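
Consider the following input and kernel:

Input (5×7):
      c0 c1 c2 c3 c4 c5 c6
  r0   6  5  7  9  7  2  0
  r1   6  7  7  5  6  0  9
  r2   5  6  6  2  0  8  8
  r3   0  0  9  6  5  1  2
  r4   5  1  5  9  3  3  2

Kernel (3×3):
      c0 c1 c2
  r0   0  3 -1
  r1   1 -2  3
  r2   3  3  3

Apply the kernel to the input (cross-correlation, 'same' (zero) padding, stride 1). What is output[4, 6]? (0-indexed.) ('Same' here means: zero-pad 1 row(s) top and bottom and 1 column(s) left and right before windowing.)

The receptive field on the zero-padded input at this output position is [1 2 0 / 3 2 0 / 0 0 0]. Elementwise product with the kernel and sum: 2·3 + 0·-1 + 3·1 + 2·-2 + 0·3 + 0·3 + 0·3 + 0·3.

5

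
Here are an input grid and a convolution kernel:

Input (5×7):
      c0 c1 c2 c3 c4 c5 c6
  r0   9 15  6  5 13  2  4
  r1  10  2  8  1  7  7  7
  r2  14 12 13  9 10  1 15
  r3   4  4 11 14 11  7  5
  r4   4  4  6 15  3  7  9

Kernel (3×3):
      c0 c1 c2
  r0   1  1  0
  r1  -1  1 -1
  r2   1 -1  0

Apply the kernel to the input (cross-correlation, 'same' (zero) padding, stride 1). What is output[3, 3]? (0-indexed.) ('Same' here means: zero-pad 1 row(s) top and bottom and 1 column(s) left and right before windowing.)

The receptive field on the zero-padded input at this output position is [13 9 10 / 11 14 11 / 6 15 3]. Elementwise product with the kernel and sum: 13·1 + 9·1 + 11·-1 + 14·1 + 11·-1 + 6·1 + 15·-1.

5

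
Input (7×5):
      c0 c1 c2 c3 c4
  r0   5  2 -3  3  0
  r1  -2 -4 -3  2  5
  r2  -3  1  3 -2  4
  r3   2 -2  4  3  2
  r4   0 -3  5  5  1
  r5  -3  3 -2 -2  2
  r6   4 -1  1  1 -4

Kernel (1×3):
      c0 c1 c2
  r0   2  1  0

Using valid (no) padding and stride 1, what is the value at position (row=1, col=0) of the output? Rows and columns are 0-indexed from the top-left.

The receptive field on the input at this output position is [-2 -4 -3]. Elementwise product with the kernel and sum: -2·2 + -4·1.

-8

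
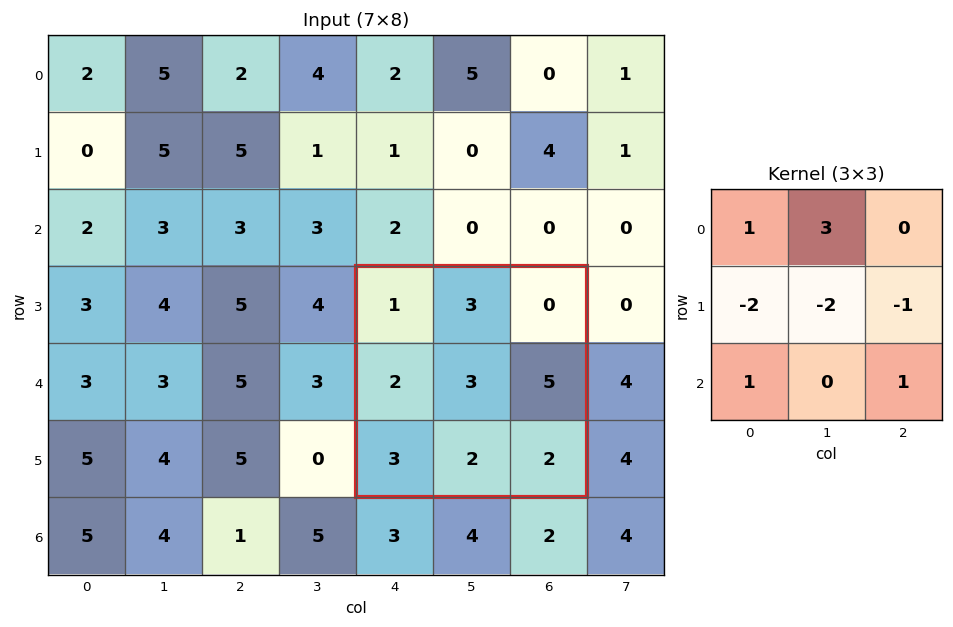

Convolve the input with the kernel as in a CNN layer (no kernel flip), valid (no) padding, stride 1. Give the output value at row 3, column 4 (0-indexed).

The receptive field on the input at this output position is [1 3 0 / 2 3 5 / 3 2 2]. Elementwise product with the kernel and sum: 1·1 + 3·3 + 2·-2 + 3·-2 + 5·-1 + 3·1 + 2·1.

0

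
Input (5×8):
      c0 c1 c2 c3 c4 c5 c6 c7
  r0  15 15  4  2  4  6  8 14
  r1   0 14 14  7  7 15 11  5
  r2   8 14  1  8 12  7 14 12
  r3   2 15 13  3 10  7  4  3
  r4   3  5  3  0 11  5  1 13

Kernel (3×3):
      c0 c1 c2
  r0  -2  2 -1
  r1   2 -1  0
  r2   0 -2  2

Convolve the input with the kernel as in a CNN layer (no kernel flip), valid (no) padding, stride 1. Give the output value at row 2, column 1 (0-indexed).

-23

The receptive field on the input at this output position is [14 1 8 / 15 13 3 / 5 3 0]. Elementwise product with the kernel and sum: 14·-2 + 1·2 + 8·-1 + 15·2 + 13·-1 + 3·-2 + 0·2.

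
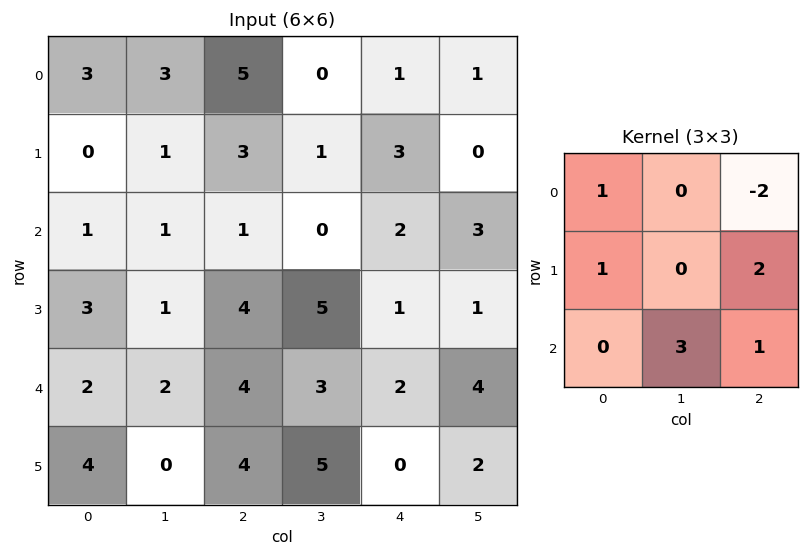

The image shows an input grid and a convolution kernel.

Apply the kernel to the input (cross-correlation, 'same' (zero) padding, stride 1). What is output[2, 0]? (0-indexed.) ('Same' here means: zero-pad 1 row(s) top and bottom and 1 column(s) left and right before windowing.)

10

The receptive field on the zero-padded input at this output position is [0 0 1 / 0 1 1 / 0 3 1]. Elementwise product with the kernel and sum: 0·1 + 1·-2 + 0·1 + 1·2 + 3·3 + 1·1.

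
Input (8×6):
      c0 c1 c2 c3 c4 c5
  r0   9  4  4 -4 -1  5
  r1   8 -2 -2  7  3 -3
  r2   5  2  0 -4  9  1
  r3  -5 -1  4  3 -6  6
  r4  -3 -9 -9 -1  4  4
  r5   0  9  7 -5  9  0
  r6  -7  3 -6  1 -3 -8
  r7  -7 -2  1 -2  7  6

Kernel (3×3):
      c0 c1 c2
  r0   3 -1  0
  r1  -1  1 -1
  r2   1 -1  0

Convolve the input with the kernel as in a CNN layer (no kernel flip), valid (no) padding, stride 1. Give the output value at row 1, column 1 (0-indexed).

The receptive field on the input at this output position is [-2 -2 7 / 2 0 -4 / -1 4 3]. Elementwise product with the kernel and sum: -2·3 + -2·-1 + 2·-1 + 0·1 + -4·-1 + -1·1 + 4·-1.

-7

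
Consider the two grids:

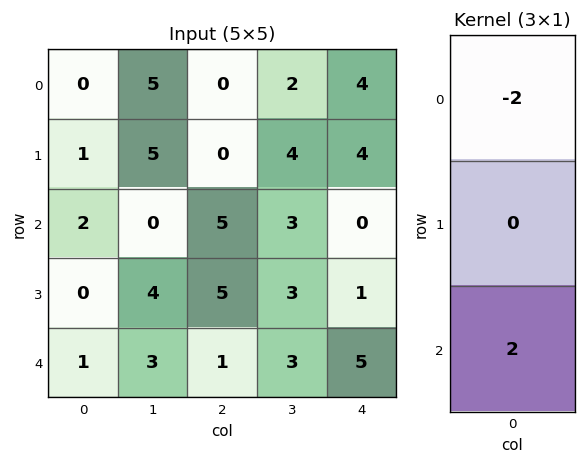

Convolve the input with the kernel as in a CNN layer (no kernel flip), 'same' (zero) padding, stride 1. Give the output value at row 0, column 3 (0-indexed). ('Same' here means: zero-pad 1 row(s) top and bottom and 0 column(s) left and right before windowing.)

8

The receptive field on the zero-padded input at this output position is [0 / 2 / 4]. Elementwise product with the kernel and sum: 0·-2 + 4·2.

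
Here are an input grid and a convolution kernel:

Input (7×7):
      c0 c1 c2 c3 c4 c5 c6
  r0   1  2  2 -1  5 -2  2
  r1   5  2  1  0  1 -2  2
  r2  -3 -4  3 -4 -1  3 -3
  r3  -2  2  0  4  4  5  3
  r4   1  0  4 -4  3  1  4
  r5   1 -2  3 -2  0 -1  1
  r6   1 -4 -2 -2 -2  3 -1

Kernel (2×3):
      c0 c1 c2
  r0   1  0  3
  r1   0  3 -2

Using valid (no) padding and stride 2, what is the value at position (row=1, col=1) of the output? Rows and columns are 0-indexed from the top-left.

The receptive field on the input at this output position is [3 -4 -1 / 0 4 4]. Elementwise product with the kernel and sum: 3·1 + -1·3 + 4·3 + 4·-2.

4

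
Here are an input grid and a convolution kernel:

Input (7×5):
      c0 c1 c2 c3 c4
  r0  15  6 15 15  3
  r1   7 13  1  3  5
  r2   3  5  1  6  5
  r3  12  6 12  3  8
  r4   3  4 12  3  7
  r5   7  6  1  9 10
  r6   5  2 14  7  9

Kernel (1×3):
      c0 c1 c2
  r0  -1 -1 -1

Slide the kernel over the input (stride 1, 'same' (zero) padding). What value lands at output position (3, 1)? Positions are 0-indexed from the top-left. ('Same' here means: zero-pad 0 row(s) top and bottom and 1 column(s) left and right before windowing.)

The receptive field on the zero-padded input at this output position is [12 6 12]. Elementwise product with the kernel and sum: 12·-1 + 6·-1 + 12·-1.

-30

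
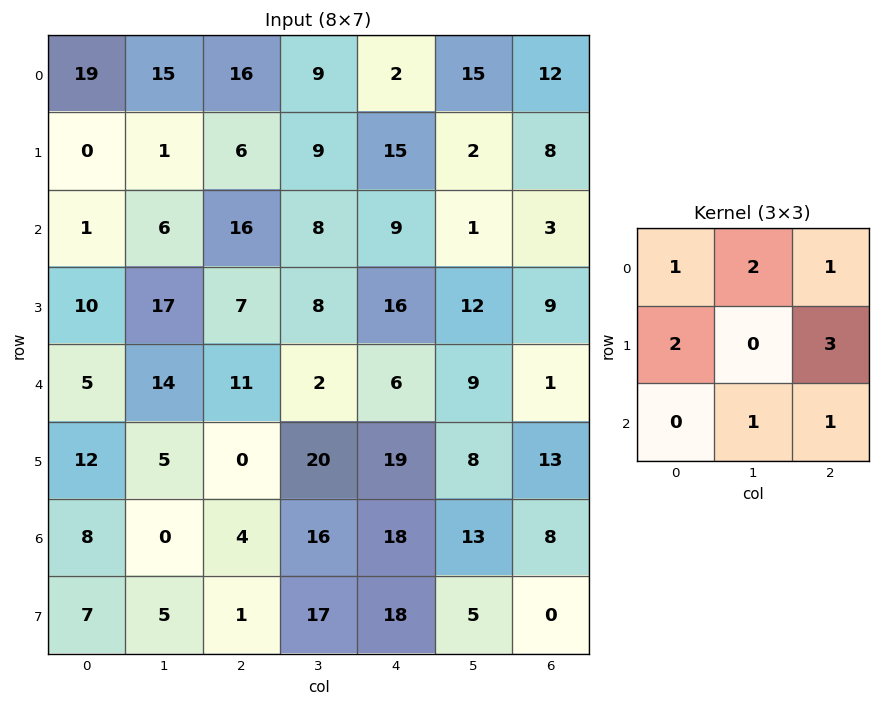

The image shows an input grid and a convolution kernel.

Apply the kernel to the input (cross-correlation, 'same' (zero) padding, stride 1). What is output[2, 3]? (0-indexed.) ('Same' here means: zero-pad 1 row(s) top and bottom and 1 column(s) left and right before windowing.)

122

The receptive field on the zero-padded input at this output position is [6 9 15 / 16 8 9 / 7 8 16]. Elementwise product with the kernel and sum: 6·1 + 9·2 + 15·1 + 16·2 + 9·3 + 8·1 + 16·1.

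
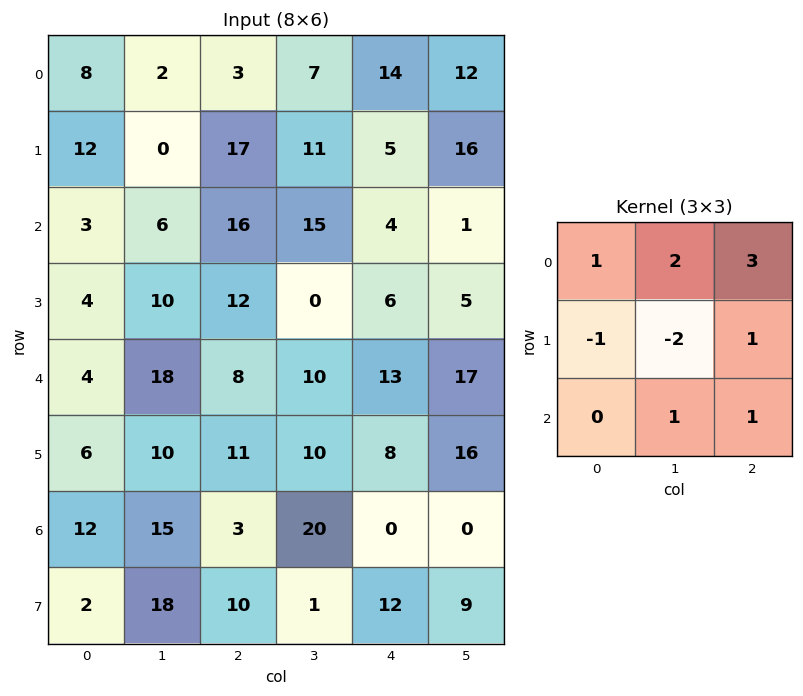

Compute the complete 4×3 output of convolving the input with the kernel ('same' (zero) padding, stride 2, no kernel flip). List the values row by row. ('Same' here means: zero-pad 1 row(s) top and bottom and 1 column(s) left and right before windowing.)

Output[0,0]: The receptive field on the zero-padded input at this output position is [0 0 0 / 0 8 2 / 0 12 0]. Elementwise product with the kernel and sum: 0·1 + 0·2 + 0·3 + 0·-1 + 8·-2 + 2·1 + 12·1 + 0·1.

-2 27 -2
38 56 58
64 31 32
53 72 75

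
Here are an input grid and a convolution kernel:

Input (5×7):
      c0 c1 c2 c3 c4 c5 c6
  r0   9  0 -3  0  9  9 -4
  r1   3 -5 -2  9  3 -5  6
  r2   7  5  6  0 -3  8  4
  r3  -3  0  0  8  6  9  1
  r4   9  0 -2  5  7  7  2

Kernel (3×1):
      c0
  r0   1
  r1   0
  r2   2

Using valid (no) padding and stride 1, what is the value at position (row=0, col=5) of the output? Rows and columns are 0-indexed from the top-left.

25

The receptive field on the input at this output position is [9 / -5 / 8]. Elementwise product with the kernel and sum: 9·1 + 8·2.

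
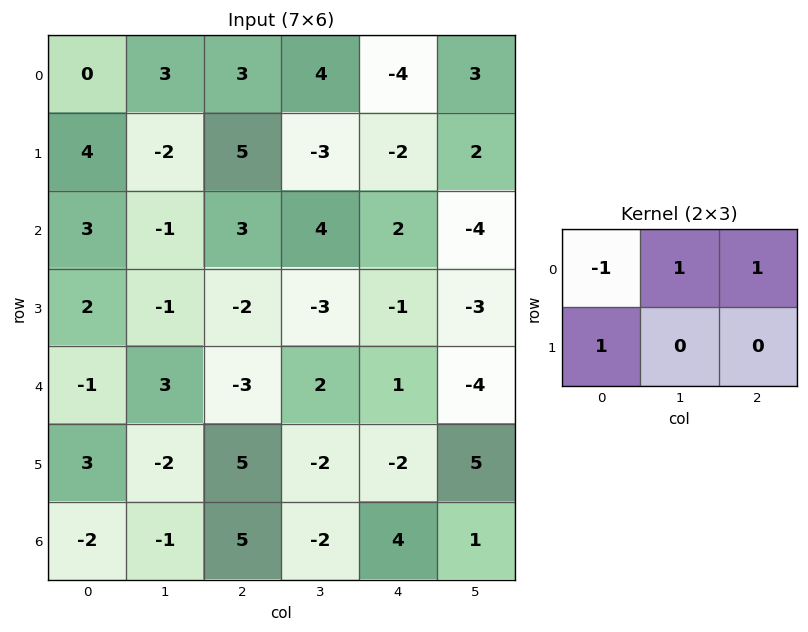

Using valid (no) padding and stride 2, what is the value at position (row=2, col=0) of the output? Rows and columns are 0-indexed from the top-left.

The receptive field on the input at this output position is [-1 3 -3 / 3 -2 5]. Elementwise product with the kernel and sum: -1·-1 + 3·1 + -3·1 + 3·1.

4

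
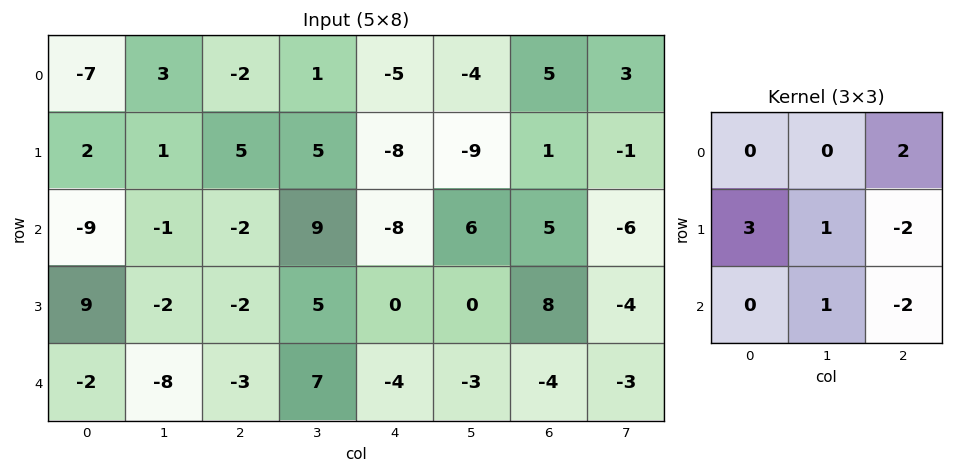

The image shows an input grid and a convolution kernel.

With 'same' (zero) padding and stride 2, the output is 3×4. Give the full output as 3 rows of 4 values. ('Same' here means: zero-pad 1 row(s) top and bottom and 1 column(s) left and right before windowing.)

Output[0,0]: The receptive field on the zero-padded input at this output position is [0 0 0 / 0 -7 3 / 0 2 1]. Elementwise product with the kernel and sum: 0·2 + 0·3 + -7·1 + 3·-2 + 2·1 + 1·-2.
Output[0,1]: The receptive field on the zero-padded input at this output position is [0 0 0 / 3 -2 1 / 1 5 5]. Elementwise product with the kernel and sum: 0·2 + 3·3 + -2·1 + 1·-2 + 5·1 + 5·-2.

-13 0 16 -10
8 -25 -11 49
10 -31 23 -15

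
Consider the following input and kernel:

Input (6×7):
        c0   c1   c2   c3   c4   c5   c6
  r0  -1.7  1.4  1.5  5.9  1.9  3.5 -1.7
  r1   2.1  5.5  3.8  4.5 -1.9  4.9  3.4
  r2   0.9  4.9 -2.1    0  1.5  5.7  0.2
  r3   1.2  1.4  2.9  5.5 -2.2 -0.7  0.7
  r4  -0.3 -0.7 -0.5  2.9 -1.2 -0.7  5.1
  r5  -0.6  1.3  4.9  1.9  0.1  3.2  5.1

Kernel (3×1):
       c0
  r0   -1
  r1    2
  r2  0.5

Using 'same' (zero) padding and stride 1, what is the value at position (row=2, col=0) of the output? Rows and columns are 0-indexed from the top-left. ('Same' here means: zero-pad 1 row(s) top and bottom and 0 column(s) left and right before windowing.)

0.3

The receptive field on the zero-padded input at this output position is [2.1 / 0.9 / 1.2]. Elementwise product with the kernel and sum: 2.1·-1 + 0.9·2 + 1.2·0.5.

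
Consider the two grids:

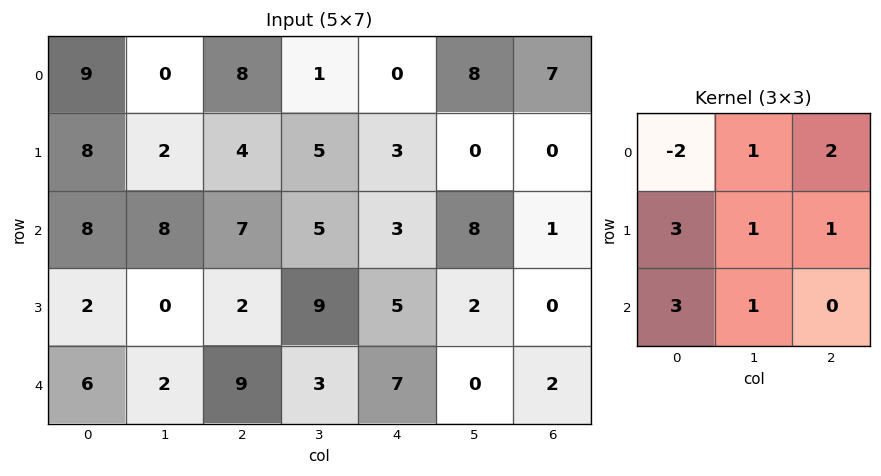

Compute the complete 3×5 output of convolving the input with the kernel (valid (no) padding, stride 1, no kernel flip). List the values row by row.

Output[0,0]: The receptive field on the input at this output position is [9 0 8 / 8 2 4 / 8 8 7]. Elementwise product with the kernel and sum: 9·-2 + 0·1 + 8·2 + 8·3 + 2·1 + 4·1 + 8·3 + 8·1.

60 56 31 50 48
39 48 47 51 29
34 27 47 59 42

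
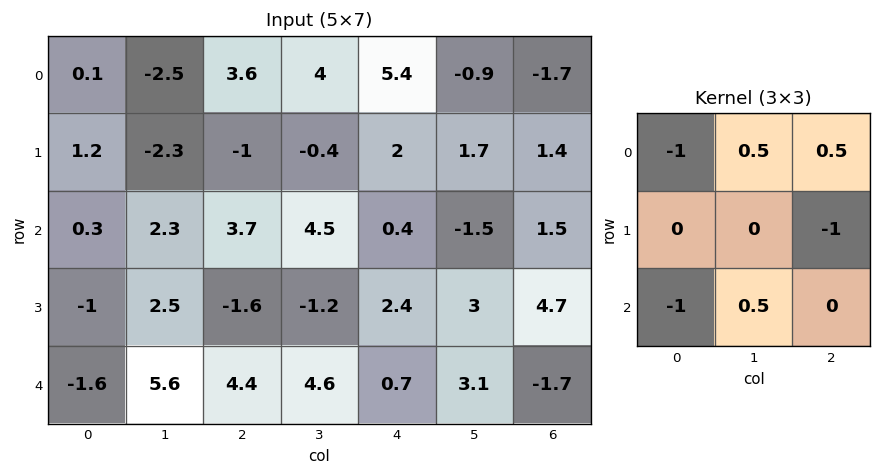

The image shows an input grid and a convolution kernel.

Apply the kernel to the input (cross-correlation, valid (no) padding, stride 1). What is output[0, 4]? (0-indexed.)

The receptive field on the input at this output position is [5.4 -0.9 -1.7 / 2 1.7 1.4 / 0.4 -1.5 1.5]. Elementwise product with the kernel and sum: 5.4·-1 + -0.9·0.5 + -1.7·0.5 + 1.4·-1 + 0.4·-1 + -1.5·0.5.

-9.25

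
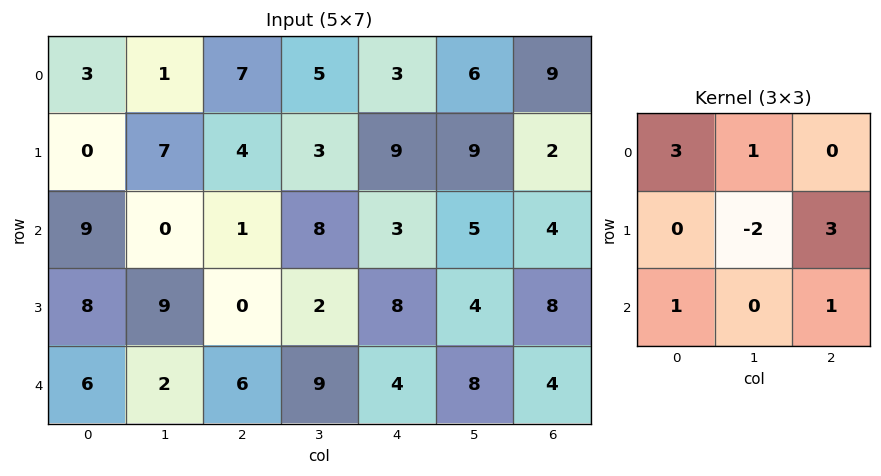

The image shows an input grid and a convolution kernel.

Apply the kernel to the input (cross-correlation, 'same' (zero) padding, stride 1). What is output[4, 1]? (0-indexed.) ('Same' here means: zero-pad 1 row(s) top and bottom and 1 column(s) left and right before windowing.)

47

The receptive field on the zero-padded input at this output position is [8 9 0 / 6 2 6 / 0 0 0]. Elementwise product with the kernel and sum: 8·3 + 9·1 + 2·-2 + 6·3 + 0·1 + 0·1.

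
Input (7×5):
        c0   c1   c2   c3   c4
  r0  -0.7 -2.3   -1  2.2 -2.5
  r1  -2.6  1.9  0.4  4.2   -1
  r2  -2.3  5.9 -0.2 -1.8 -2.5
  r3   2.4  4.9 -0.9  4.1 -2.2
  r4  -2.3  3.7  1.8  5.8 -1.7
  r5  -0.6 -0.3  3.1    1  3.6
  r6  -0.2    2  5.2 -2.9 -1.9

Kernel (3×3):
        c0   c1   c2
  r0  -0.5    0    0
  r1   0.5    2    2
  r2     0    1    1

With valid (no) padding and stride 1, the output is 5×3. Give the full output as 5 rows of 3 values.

Output[0,0]: The receptive field on the input at this output position is [-0.7 -2.3 -1 / -2.6 1.9 0.4 / -2.3 5.9 -0.2]. Elementwise product with the kernel and sum: -0.7·-0.5 + -2.6·0.5 + 1.9·2 + 0.4·2 + 5.9·1 + -0.2·1.
Output[0,1]: The receptive field on the input at this output position is [-2.3 -1 2.2 / 1.9 0.4 4.2 / 5.9 -0.2 -1.8]. Elementwise product with the kernel and sum: -2.3·-0.5 + 1.9·0.5 + 0.4·2 + 4.2·2 + -0.2·1 + -1.8·1.

9.35 9.3 2.8
15.55 1.2 -7
15.85 13.5 7.55
11.45 18.7 14.15
13.65 8.5 5.05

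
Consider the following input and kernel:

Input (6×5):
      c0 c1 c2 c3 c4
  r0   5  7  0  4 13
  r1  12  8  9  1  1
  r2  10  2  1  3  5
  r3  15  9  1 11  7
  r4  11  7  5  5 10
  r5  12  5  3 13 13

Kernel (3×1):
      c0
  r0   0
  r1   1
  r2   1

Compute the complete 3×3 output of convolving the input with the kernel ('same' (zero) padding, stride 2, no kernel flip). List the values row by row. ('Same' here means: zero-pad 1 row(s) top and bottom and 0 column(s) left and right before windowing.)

17 9 14
25 2 12
23 8 23

Output[0,0]: The receptive field on the zero-padded input at this output position is [0 / 5 / 12]. Elementwise product with the kernel and sum: 5·1 + 12·1.
Output[0,1]: The receptive field on the zero-padded input at this output position is [0 / 0 / 9]. Elementwise product with the kernel and sum: 0·1 + 9·1.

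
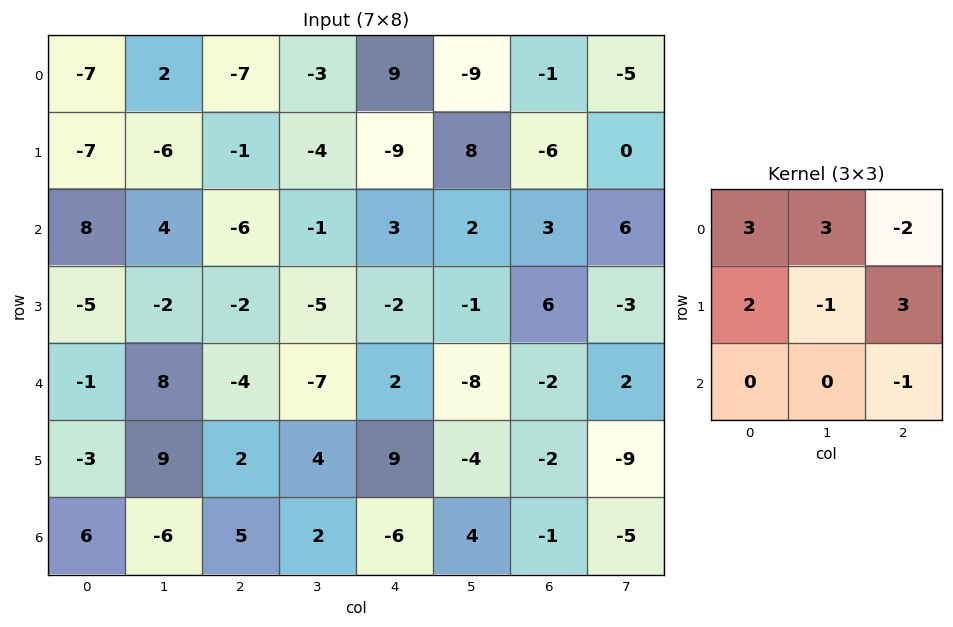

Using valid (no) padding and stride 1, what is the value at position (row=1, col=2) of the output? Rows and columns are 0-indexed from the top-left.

3

The receptive field on the input at this output position is [-1 -4 -9 / -6 -1 3 / -2 -5 -2]. Elementwise product with the kernel and sum: -1·3 + -4·3 + -9·-2 + -6·2 + -1·-1 + 3·3 + -2·-1.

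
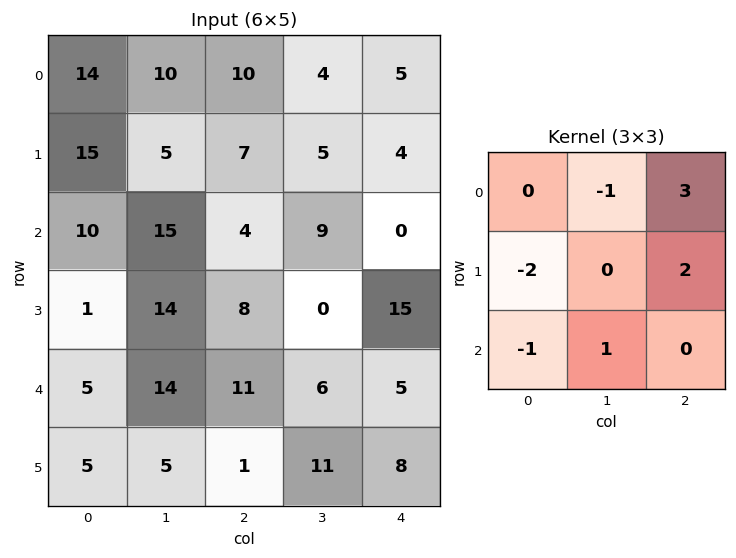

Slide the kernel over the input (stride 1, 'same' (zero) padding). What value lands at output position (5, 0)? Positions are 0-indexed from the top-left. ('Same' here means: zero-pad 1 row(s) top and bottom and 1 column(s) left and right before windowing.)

The receptive field on the zero-padded input at this output position is [0 5 14 / 0 5 5 / 0 0 0]. Elementwise product with the kernel and sum: 5·-1 + 14·3 + 0·-2 + 5·2 + 0·-1 + 0·1.

47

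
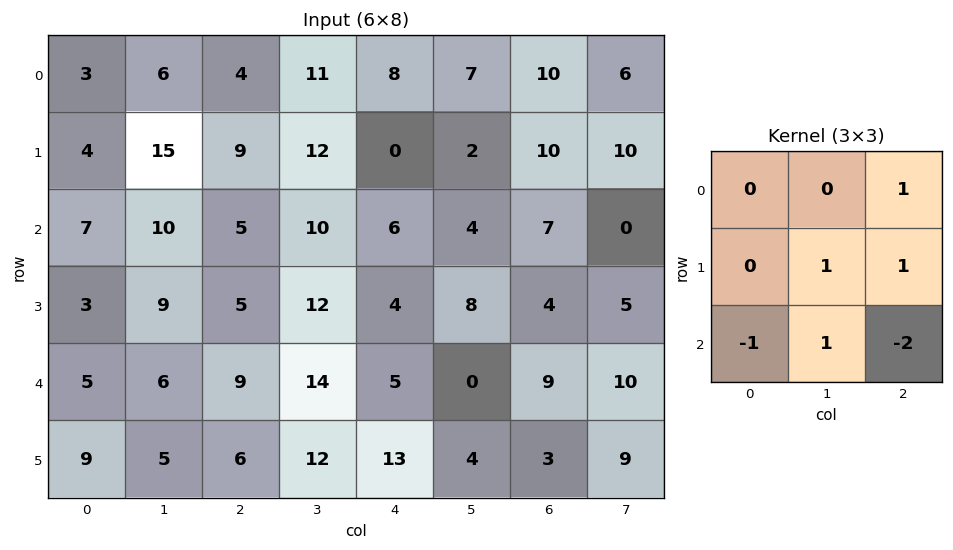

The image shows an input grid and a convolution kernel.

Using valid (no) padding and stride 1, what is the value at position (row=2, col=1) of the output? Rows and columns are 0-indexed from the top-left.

The receptive field on the input at this output position is [10 5 10 / 9 5 12 / 6 9 14]. Elementwise product with the kernel and sum: 10·1 + 5·1 + 12·1 + 6·-1 + 9·1 + 14·-2.

2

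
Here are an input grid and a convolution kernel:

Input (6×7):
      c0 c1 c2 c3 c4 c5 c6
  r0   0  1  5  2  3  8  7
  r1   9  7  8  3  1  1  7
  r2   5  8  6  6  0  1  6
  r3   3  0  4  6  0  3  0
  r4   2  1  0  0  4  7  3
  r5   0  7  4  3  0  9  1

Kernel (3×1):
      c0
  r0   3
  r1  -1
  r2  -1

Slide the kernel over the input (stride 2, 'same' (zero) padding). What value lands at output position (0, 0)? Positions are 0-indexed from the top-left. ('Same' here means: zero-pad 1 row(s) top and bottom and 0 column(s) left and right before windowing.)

The receptive field on the zero-padded input at this output position is [0 / 0 / 9]. Elementwise product with the kernel and sum: 0·3 + 0·-1 + 9·-1.

-9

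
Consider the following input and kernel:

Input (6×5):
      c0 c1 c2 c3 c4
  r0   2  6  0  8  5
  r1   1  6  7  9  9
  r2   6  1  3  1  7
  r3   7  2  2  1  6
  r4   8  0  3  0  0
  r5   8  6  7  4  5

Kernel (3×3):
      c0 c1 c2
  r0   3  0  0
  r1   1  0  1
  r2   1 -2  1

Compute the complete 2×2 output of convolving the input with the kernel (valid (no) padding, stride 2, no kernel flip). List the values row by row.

21 24
38 20

Output[0,0]: The receptive field on the input at this output position is [2 6 0 / 1 6 7 / 6 1 3]. Elementwise product with the kernel and sum: 2·3 + 1·1 + 7·1 + 6·1 + 1·-2 + 3·1.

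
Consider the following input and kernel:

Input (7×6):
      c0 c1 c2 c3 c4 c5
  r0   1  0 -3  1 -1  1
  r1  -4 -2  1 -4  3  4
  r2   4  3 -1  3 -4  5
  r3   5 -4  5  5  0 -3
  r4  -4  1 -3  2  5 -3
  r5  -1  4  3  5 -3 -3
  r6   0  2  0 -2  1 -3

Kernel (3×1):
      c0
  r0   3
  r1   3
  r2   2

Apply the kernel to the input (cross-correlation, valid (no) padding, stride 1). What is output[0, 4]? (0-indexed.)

The receptive field on the input at this output position is [-1 / 3 / -4]. Elementwise product with the kernel and sum: -1·3 + 3·3 + -4·2.

-2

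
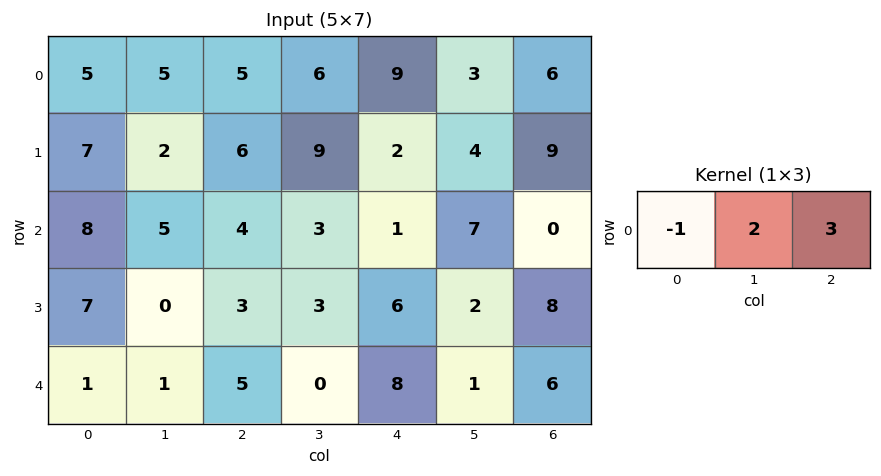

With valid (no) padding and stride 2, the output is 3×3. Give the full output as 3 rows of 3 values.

Output[0,0]: The receptive field on the input at this output position is [5 5 5]. Elementwise product with the kernel and sum: 5·-1 + 5·2 + 5·3.

20 34 15
14 5 13
16 19 12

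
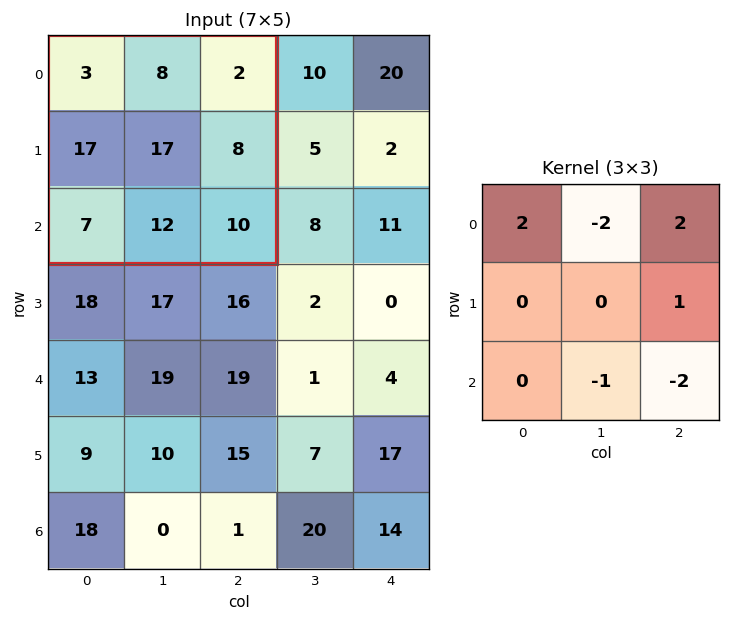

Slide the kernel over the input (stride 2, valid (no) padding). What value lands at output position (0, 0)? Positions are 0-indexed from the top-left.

-30

The receptive field on the input at this output position is [3 8 2 / 17 17 8 / 7 12 10]. Elementwise product with the kernel and sum: 3·2 + 8·-2 + 2·2 + 8·1 + 12·-1 + 10·-2.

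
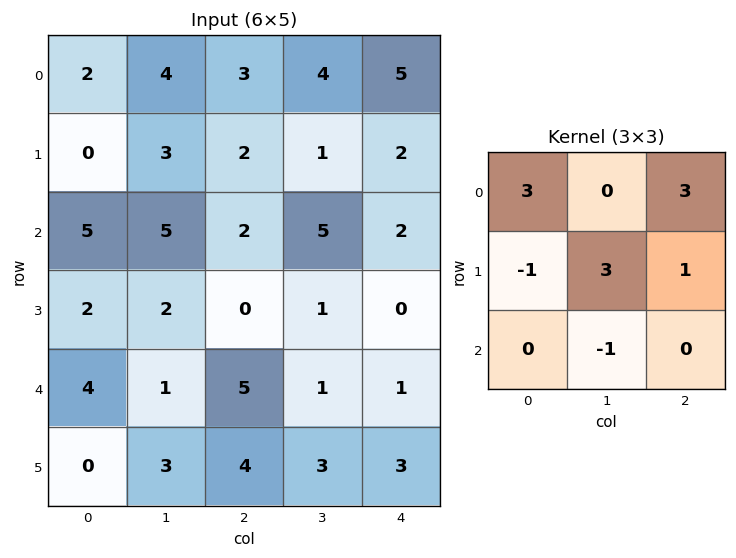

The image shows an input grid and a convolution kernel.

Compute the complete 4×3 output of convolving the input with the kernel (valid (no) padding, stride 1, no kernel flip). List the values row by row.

Output[0,0]: The receptive field on the input at this output position is [2 4 3 / 0 3 2 / 5 5 2]. Elementwise product with the kernel and sum: 2·3 + 3·3 + 0·-1 + 3·3 + 2·1 + 5·-1.

21 26 22
16 18 26
24 24 14
7 20 -4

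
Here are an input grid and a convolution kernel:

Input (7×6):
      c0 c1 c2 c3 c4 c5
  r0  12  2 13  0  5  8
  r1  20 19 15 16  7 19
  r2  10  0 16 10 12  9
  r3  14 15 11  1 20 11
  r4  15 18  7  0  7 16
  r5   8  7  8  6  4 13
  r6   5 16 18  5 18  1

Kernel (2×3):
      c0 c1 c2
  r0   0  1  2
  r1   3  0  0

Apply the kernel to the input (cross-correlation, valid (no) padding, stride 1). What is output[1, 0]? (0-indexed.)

The receptive field on the input at this output position is [20 19 15 / 10 0 16]. Elementwise product with the kernel and sum: 19·1 + 15·2 + 10·3.

79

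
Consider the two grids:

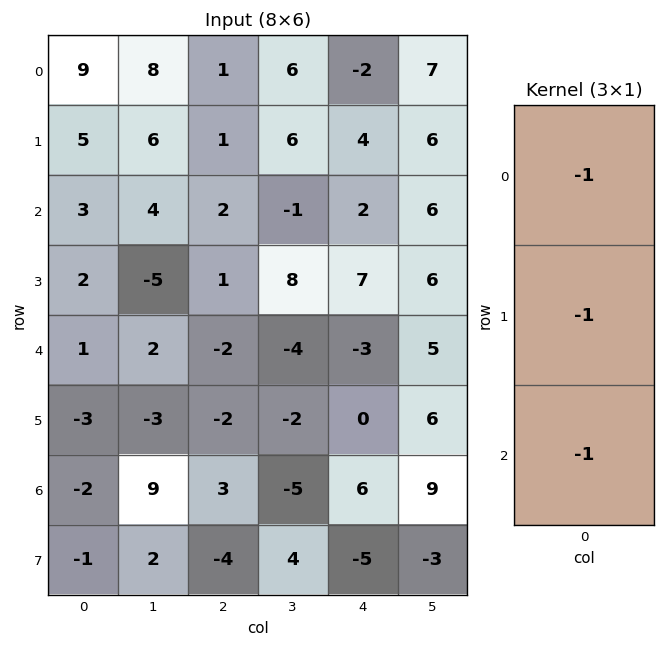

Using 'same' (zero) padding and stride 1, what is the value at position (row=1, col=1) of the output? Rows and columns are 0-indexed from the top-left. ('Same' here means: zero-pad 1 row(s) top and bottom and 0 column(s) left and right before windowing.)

-18

The receptive field on the zero-padded input at this output position is [8 / 6 / 4]. Elementwise product with the kernel and sum: 8·-1 + 6·-1 + 4·-1.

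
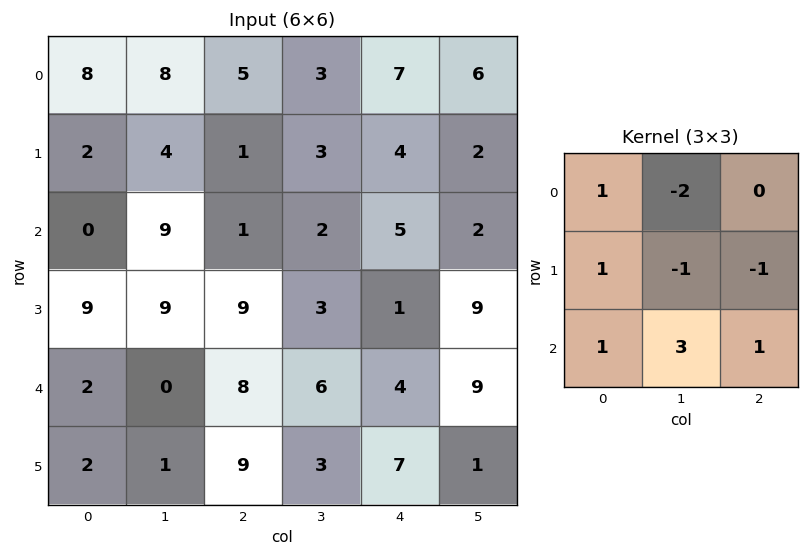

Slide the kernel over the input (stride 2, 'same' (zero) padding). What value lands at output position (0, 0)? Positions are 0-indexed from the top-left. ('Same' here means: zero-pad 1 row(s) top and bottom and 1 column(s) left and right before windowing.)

The receptive field on the zero-padded input at this output position is [0 0 0 / 0 8 8 / 0 2 4]. Elementwise product with the kernel and sum: 0·1 + 0·-2 + 0·1 + 8·-1 + 8·-1 + 0·1 + 2·3 + 4·1.

-6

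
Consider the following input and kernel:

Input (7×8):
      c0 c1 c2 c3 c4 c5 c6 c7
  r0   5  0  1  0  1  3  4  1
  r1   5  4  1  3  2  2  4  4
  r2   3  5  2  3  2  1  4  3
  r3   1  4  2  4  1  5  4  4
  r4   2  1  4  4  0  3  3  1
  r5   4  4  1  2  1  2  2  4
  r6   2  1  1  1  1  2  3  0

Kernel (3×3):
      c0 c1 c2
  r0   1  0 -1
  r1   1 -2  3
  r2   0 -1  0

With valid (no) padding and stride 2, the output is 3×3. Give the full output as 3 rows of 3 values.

Output[0,0]: The receptive field on the input at this output position is [5 0 1 / 5 4 1 / 3 5 2]. Elementwise product with the kernel and sum: 5·1 + 1·-1 + 5·1 + 4·-2 + 1·3 + 5·-1.

-1 -2 6
-1 -7 -2
-4 3 -2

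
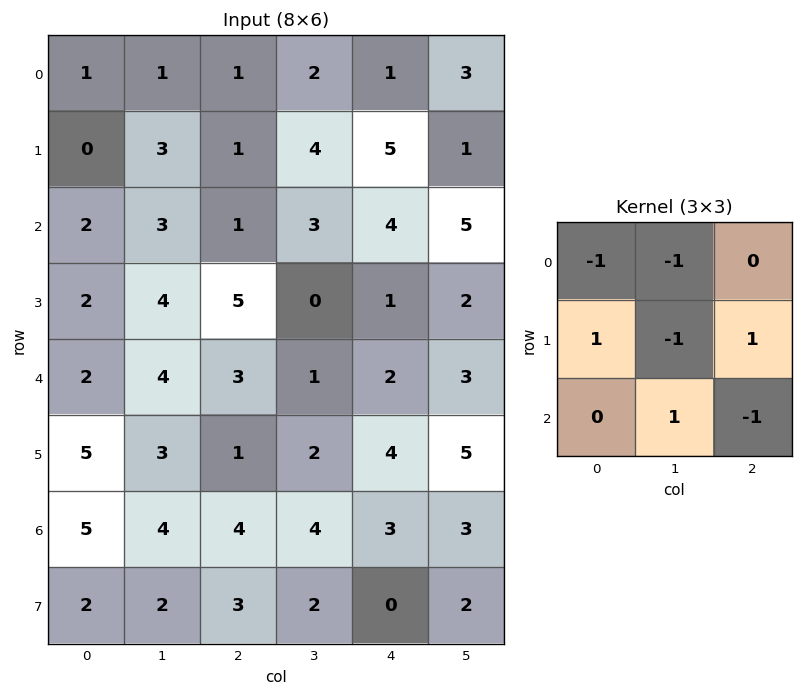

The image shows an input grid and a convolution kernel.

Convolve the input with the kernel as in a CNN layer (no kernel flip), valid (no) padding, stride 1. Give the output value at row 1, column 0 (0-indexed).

-4

The receptive field on the input at this output position is [0 3 1 / 2 3 1 / 2 4 5]. Elementwise product with the kernel and sum: 0·-1 + 3·-1 + 2·1 + 3·-1 + 1·1 + 4·1 + 5·-1.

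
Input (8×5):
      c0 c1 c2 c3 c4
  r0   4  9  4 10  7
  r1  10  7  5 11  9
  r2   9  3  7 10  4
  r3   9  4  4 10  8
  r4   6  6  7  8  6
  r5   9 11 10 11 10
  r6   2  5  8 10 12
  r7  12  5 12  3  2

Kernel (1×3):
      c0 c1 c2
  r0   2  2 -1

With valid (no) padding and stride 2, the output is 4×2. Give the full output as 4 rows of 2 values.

Output[0,0]: The receptive field on the input at this output position is [4 9 4]. Elementwise product with the kernel and sum: 4·2 + 9·2 + 4·-1.
Output[0,1]: The receptive field on the input at this output position is [4 10 7]. Elementwise product with the kernel and sum: 4·2 + 10·2 + 7·-1.

22 21
17 30
17 24
6 24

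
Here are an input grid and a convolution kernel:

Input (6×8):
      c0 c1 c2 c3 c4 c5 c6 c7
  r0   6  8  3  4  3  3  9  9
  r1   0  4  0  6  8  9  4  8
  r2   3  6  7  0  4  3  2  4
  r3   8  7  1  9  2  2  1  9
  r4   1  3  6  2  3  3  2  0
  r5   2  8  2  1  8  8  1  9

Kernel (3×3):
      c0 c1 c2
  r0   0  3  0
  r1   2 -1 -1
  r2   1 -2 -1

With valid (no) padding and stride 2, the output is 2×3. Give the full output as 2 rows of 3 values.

4 1 8
15 -10 5

Output[0,0]: The receptive field on the input at this output position is [6 8 3 / 0 4 0 / 3 6 7]. Elementwise product with the kernel and sum: 8·3 + 0·2 + 4·-1 + 0·-1 + 3·1 + 6·-2 + 7·-1.
Output[0,1]: The receptive field on the input at this output position is [3 4 3 / 0 6 8 / 7 0 4]. Elementwise product with the kernel and sum: 4·3 + 0·2 + 6·-1 + 8·-1 + 7·1 + 0·-2 + 4·-1.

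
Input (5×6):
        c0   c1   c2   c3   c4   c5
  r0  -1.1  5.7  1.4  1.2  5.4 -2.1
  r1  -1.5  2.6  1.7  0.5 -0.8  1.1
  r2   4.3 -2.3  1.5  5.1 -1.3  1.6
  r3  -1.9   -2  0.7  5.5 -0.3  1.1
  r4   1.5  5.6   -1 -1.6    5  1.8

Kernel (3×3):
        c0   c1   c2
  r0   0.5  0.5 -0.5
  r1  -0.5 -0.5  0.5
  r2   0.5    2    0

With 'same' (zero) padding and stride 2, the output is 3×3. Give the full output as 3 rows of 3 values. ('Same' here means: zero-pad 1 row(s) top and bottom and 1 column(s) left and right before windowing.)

0.4 1.75 -5.7
-9.15 5.25 0.35
2.1 -6.5 1.25

Output[0,0]: The receptive field on the zero-padded input at this output position is [0 0 0 / 0 -1.1 5.7 / 0 -1.5 2.6]. Elementwise product with the kernel and sum: 0·0.5 + 0·0.5 + 0·-0.5 + 0·-0.5 + -1.1·-0.5 + 5.7·0.5 + 0·0.5 + -1.5·2.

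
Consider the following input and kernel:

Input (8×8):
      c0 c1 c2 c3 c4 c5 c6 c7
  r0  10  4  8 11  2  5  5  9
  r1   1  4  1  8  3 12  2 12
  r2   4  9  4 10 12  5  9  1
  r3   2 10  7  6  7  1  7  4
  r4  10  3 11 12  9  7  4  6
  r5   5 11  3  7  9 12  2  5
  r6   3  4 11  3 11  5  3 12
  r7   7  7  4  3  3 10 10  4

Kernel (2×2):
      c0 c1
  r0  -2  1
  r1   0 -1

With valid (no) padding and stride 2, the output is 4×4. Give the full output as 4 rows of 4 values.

-20 -13 -11 -13
-9 -4 -20 -21
-28 -17 -23 -7
-9 -22 -27 2

Output[0,0]: The receptive field on the input at this output position is [10 4 / 1 4]. Elementwise product with the kernel and sum: 10·-2 + 4·1 + 4·-1.
Output[0,1]: The receptive field on the input at this output position is [8 11 / 1 8]. Elementwise product with the kernel and sum: 8·-2 + 11·1 + 8·-1.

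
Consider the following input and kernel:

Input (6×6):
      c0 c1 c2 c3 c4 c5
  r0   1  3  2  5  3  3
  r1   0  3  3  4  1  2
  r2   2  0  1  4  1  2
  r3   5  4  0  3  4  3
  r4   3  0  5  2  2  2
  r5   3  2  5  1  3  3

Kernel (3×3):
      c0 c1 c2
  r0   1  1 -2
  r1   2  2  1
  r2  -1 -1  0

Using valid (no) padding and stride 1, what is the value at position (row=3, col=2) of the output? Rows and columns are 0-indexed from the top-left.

The receptive field on the input at this output position is [0 3 4 / 5 2 2 / 5 1 3]. Elementwise product with the kernel and sum: 0·1 + 3·1 + 4·-2 + 5·2 + 2·2 + 2·1 + 5·-1 + 1·-1.

5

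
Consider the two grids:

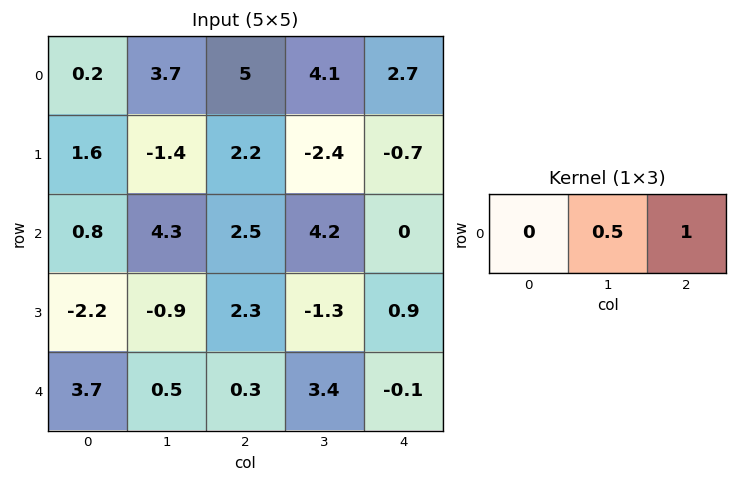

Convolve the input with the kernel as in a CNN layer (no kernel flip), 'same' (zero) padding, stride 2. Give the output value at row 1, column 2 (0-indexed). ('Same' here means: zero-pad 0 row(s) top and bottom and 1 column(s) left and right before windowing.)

The receptive field on the zero-padded input at this output position is [4.2 0 0]. Elementwise product with the kernel and sum: 0·0.5 + 0·1.

0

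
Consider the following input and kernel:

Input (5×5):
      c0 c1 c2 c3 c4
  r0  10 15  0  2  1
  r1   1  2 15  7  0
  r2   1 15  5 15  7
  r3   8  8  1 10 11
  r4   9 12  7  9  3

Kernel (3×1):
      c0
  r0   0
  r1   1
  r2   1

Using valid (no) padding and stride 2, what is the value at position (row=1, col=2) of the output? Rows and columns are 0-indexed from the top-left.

The receptive field on the input at this output position is [7 / 11 / 3]. Elementwise product with the kernel and sum: 11·1 + 3·1.

14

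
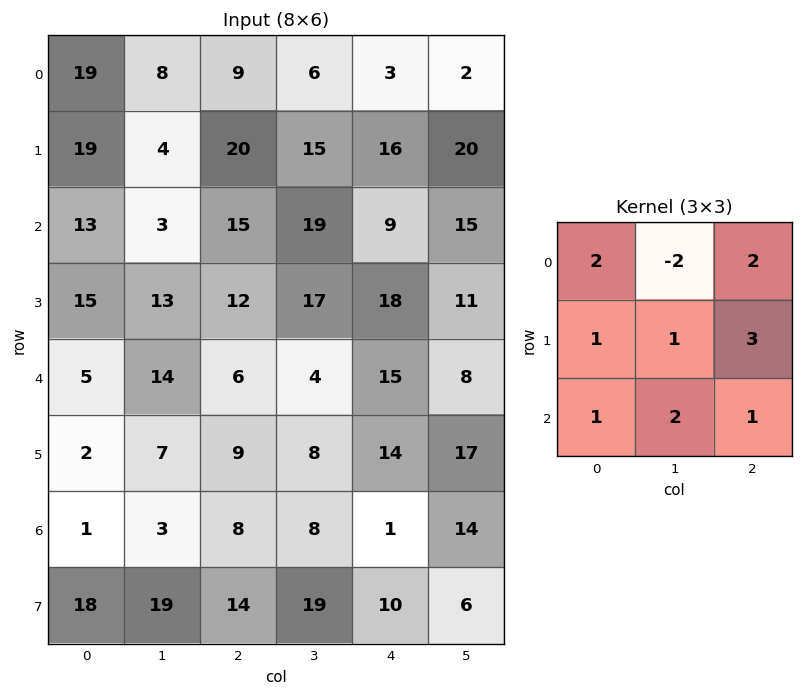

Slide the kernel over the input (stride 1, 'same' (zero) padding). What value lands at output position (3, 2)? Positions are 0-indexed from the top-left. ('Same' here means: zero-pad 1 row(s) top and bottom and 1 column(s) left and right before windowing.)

120

The receptive field on the zero-padded input at this output position is [3 15 19 / 13 12 17 / 14 6 4]. Elementwise product with the kernel and sum: 3·2 + 15·-2 + 19·2 + 13·1 + 12·1 + 17·3 + 14·1 + 6·2 + 4·1.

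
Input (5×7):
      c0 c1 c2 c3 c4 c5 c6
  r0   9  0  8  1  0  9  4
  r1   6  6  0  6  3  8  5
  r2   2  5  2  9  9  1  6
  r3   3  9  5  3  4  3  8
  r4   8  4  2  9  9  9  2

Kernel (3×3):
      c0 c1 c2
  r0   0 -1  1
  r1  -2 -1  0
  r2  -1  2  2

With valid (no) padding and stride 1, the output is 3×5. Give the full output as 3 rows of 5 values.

2 -2 27 5 -14
10 1 -7 -11 -4
-14 2 21 9 7

Output[0,0]: The receptive field on the input at this output position is [9 0 8 / 6 6 0 / 2 5 2]. Elementwise product with the kernel and sum: 0·-1 + 8·1 + 6·-2 + 6·-1 + 2·-1 + 5·2 + 2·2.
Output[0,1]: The receptive field on the input at this output position is [0 8 1 / 6 0 6 / 5 2 9]. Elementwise product with the kernel and sum: 8·-1 + 1·1 + 6·-2 + 0·-1 + 5·-1 + 2·2 + 9·2.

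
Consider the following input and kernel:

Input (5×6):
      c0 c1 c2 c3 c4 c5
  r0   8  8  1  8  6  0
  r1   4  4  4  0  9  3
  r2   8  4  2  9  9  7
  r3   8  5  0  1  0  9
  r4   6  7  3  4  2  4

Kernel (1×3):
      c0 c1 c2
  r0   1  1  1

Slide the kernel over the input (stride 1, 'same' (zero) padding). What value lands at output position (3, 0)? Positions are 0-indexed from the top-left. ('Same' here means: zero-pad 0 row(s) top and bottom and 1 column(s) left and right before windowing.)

13

The receptive field on the zero-padded input at this output position is [0 8 5]. Elementwise product with the kernel and sum: 0·1 + 8·1 + 5·1.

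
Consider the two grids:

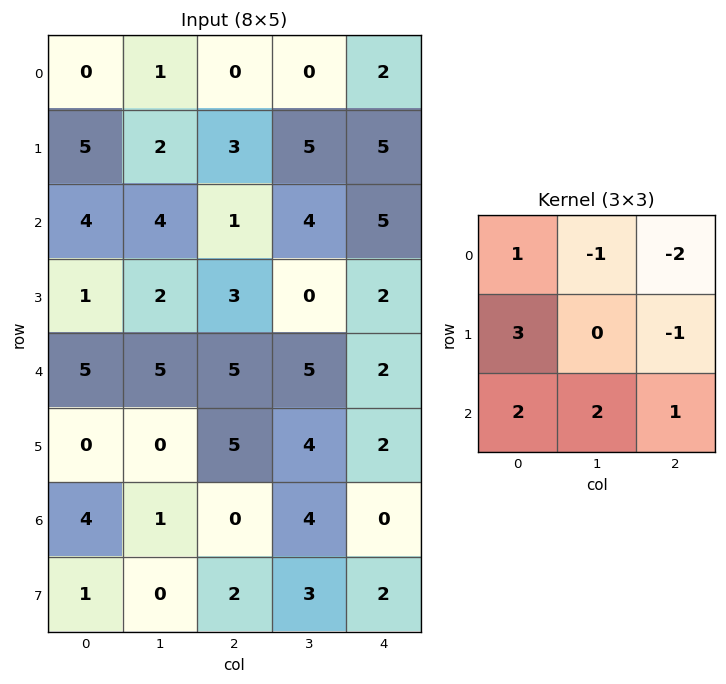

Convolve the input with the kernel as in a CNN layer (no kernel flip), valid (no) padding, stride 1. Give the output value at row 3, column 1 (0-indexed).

23

The receptive field on the input at this output position is [2 3 0 / 5 5 5 / 0 5 4]. Elementwise product with the kernel and sum: 2·1 + 3·-1 + 0·-2 + 5·3 + 5·-1 + 0·2 + 5·2 + 4·1.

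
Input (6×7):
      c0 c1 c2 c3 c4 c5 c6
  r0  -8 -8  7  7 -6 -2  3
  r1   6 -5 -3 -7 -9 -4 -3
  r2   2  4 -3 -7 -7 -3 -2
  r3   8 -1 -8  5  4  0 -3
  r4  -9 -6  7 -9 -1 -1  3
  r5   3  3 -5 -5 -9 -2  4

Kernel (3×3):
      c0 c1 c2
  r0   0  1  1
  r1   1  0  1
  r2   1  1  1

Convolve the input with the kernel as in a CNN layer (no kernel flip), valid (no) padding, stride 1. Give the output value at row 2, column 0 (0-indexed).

-7

The receptive field on the input at this output position is [2 4 -3 / 8 -1 -8 / -9 -6 7]. Elementwise product with the kernel and sum: 4·1 + -3·1 + 8·1 + -8·1 + -9·1 + -6·1 + 7·1.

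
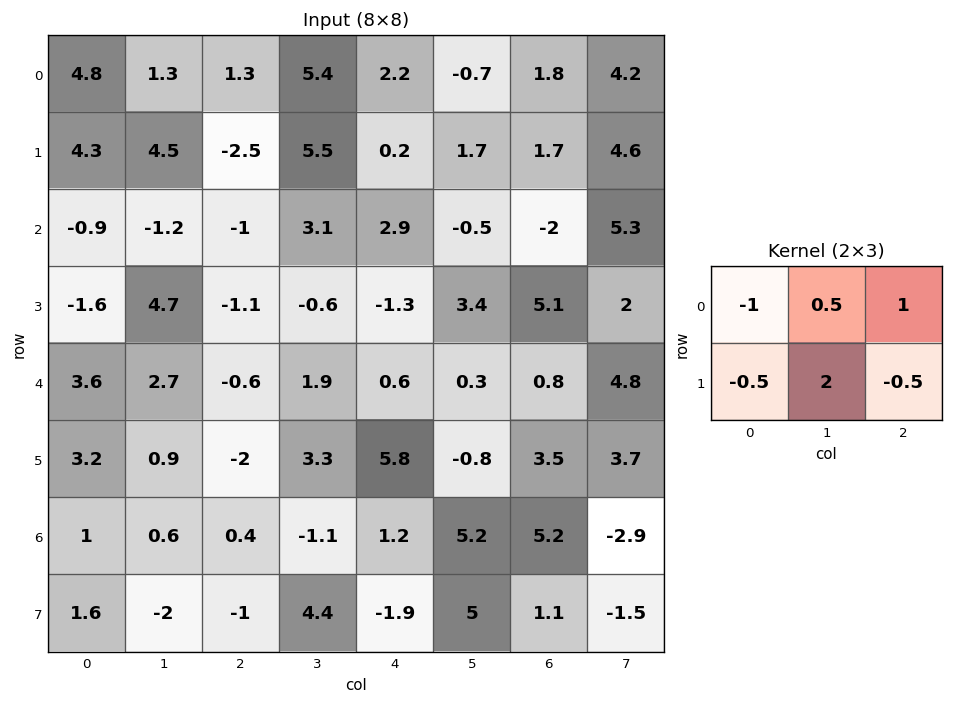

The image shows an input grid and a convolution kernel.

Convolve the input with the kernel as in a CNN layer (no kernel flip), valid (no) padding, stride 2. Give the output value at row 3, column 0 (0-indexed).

-4.6

The receptive field on the input at this output position is [1 0.6 0.4 / 1.6 -2 -1]. Elementwise product with the kernel and sum: 1·-1 + 0.6·0.5 + 0.4·1 + 1.6·-0.5 + -2·2 + -1·-0.5.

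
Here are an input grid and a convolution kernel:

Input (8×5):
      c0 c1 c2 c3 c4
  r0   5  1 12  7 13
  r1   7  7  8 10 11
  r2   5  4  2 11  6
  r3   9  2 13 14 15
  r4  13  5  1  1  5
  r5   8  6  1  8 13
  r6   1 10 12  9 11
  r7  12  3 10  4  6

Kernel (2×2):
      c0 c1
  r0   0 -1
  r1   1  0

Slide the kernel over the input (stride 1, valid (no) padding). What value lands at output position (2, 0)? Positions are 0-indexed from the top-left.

The receptive field on the input at this output position is [5 4 / 9 2]. Elementwise product with the kernel and sum: 4·-1 + 9·1.

5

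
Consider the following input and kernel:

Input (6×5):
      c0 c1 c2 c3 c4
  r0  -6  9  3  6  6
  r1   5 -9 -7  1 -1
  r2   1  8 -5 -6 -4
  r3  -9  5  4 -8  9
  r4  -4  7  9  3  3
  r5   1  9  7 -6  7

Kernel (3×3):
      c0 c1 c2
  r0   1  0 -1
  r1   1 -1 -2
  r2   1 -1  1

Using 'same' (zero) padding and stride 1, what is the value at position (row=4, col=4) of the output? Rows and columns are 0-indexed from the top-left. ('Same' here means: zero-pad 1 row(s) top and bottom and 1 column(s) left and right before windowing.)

-21

The receptive field on the zero-padded input at this output position is [-8 9 0 / 3 3 0 / -6 7 0]. Elementwise product with the kernel and sum: -8·1 + 0·-1 + 3·1 + 3·-1 + 0·-2 + -6·1 + 7·-1 + 0·1.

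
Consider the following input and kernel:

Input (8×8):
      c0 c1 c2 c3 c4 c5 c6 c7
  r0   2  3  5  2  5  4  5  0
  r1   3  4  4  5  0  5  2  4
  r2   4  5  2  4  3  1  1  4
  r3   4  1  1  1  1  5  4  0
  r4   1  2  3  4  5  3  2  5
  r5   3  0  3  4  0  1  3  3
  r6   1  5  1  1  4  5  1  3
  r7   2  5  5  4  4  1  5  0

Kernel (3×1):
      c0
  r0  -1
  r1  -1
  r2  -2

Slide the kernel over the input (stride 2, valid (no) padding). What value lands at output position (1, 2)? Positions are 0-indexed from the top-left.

-14

The receptive field on the input at this output position is [3 / 1 / 5]. Elementwise product with the kernel and sum: 3·-1 + 1·-1 + 5·-2.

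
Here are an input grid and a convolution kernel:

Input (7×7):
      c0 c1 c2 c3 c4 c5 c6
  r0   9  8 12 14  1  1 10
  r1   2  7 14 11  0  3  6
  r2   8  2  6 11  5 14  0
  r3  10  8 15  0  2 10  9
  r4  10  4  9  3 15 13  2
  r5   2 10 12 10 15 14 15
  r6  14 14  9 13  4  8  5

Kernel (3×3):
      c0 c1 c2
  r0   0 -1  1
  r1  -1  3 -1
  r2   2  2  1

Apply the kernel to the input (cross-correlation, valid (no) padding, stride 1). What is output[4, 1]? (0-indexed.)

69

The receptive field on the input at this output position is [4 9 3 / 10 12 10 / 14 9 13]. Elementwise product with the kernel and sum: 9·-1 + 3·1 + 10·-1 + 12·3 + 10·-1 + 14·2 + 9·2 + 13·1.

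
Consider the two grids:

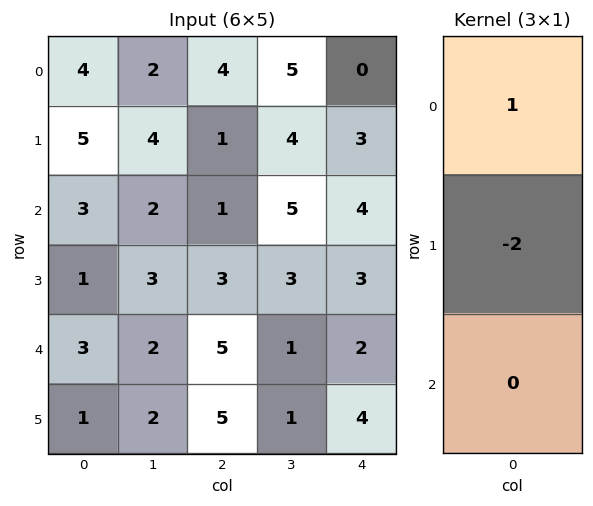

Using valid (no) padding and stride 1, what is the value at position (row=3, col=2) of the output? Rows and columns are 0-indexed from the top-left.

-7

The receptive field on the input at this output position is [3 / 5 / 5]. Elementwise product with the kernel and sum: 3·1 + 5·-2.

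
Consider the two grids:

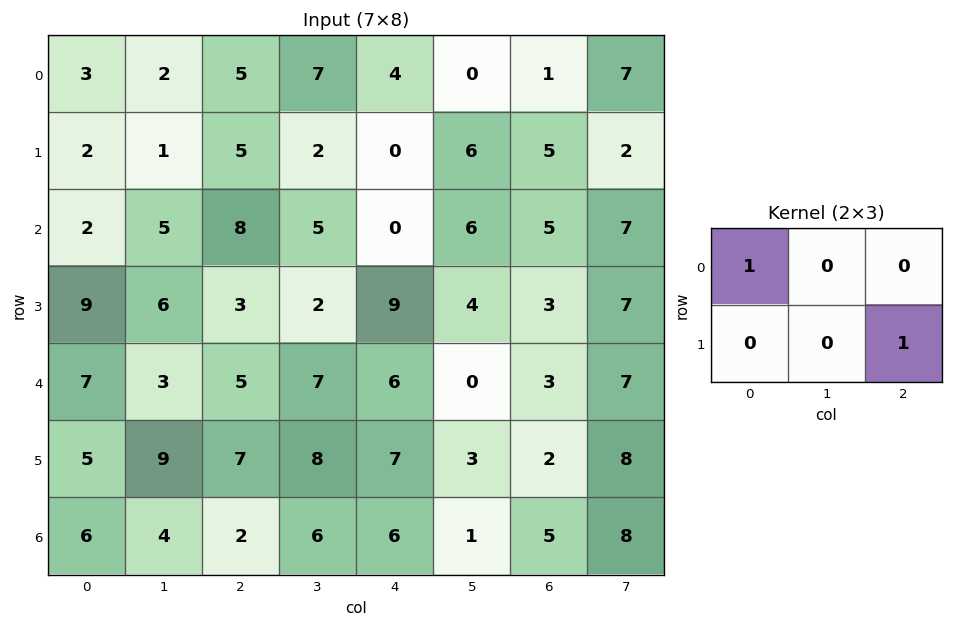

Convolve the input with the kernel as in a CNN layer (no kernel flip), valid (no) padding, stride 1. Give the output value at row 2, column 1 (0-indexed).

The receptive field on the input at this output position is [5 8 5 / 6 3 2]. Elementwise product with the kernel and sum: 5·1 + 2·1.

7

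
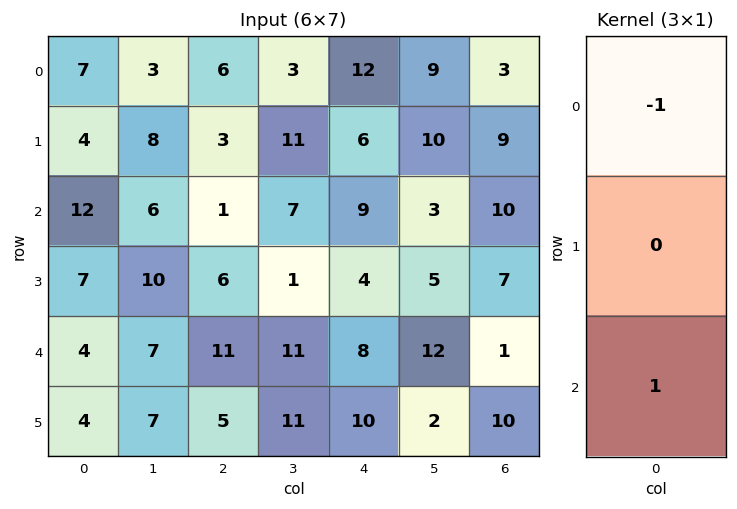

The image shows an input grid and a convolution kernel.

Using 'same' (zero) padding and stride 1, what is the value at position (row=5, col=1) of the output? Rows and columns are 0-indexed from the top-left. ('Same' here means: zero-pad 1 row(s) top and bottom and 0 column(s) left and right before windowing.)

-7

The receptive field on the zero-padded input at this output position is [7 / 7 / 0]. Elementwise product with the kernel and sum: 7·-1 + 0·1.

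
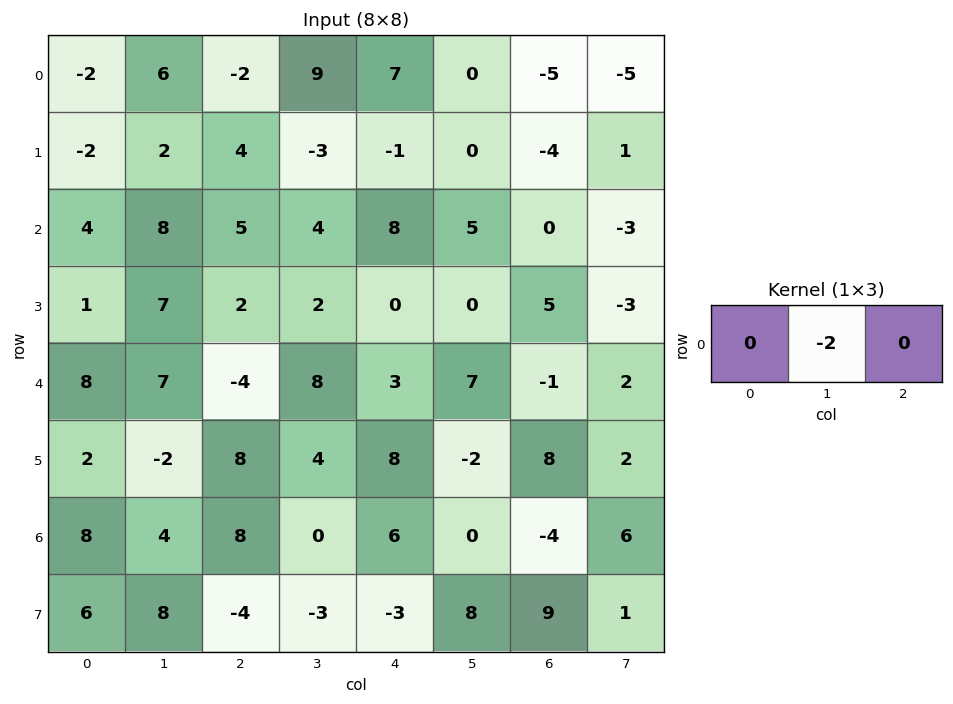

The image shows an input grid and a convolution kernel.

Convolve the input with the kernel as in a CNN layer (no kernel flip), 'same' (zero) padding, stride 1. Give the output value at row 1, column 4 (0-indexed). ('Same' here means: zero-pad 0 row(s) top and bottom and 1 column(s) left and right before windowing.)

2

The receptive field on the zero-padded input at this output position is [-3 -1 0]. Elementwise product with the kernel and sum: -1·-2.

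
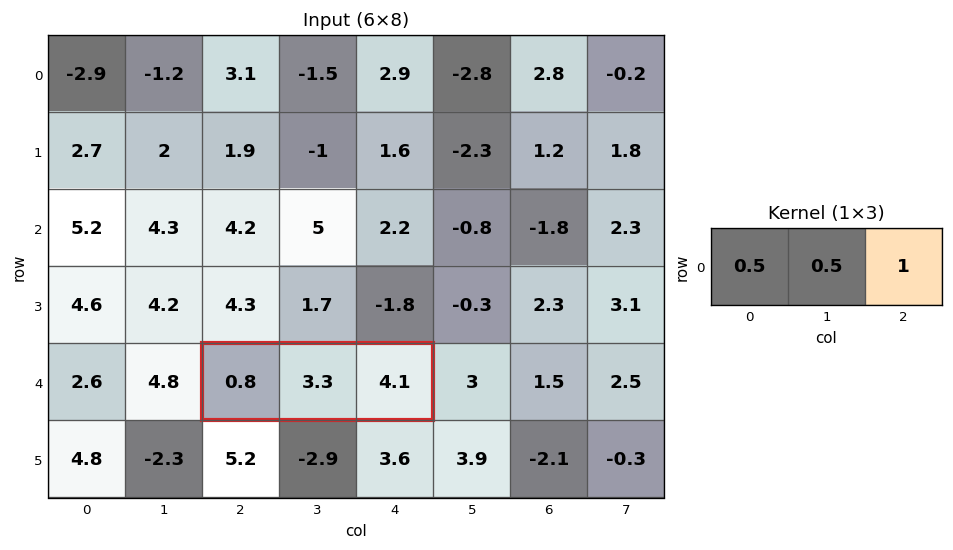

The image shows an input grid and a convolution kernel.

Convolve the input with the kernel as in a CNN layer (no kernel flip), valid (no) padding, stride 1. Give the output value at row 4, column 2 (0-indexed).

The receptive field on the input at this output position is [0.8 3.3 4.1]. Elementwise product with the kernel and sum: 0.8·0.5 + 3.3·0.5 + 4.1·1.

6.15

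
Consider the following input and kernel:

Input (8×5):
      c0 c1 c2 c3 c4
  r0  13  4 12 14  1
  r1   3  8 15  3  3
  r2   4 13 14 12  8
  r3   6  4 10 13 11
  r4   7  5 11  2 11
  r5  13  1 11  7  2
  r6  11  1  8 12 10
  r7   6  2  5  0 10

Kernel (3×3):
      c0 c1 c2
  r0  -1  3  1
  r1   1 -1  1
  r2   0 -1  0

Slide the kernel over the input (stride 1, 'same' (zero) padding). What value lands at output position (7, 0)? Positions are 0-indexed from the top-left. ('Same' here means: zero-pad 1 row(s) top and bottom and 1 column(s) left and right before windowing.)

30

The receptive field on the zero-padded input at this output position is [0 11 1 / 0 6 2 / 0 0 0]. Elementwise product with the kernel and sum: 0·-1 + 11·3 + 1·1 + 0·1 + 6·-1 + 2·1 + 0·-1.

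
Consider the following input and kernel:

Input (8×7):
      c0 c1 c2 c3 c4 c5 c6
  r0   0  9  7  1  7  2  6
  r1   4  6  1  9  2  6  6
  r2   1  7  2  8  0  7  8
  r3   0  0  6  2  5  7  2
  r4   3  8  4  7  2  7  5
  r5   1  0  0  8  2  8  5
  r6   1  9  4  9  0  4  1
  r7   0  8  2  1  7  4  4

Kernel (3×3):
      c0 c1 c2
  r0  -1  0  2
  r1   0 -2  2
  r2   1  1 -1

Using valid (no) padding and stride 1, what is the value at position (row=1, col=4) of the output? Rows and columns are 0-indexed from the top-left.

22

The receptive field on the input at this output position is [2 6 6 / 0 7 8 / 5 7 2]. Elementwise product with the kernel and sum: 2·-1 + 6·2 + 7·-2 + 8·2 + 5·1 + 7·1 + 2·-1.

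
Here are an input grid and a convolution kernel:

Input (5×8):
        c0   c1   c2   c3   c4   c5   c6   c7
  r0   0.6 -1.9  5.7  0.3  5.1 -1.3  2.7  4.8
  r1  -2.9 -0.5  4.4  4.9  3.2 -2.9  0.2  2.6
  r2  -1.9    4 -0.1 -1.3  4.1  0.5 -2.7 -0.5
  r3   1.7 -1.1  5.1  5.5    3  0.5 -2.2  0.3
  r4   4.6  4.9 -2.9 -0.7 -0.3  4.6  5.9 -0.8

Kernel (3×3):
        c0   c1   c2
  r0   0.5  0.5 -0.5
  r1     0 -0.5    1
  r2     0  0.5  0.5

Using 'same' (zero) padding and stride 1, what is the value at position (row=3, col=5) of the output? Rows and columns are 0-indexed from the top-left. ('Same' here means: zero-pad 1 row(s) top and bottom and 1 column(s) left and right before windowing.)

6.45

The receptive field on the zero-padded input at this output position is [4.1 0.5 -2.7 / 3 0.5 -2.2 / -0.3 4.6 5.9]. Elementwise product with the kernel and sum: 4.1·0.5 + 0.5·0.5 + -2.7·-0.5 + 0.5·-0.5 + -2.2·1 + 4.6·0.5 + 5.9·0.5.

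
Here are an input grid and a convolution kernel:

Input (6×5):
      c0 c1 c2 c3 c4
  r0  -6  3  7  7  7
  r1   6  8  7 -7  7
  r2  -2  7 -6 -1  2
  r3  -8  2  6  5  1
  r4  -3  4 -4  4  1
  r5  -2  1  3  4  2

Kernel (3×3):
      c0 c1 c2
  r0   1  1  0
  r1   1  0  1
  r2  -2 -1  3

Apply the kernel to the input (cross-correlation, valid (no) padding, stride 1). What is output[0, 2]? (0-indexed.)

The receptive field on the input at this output position is [7 7 7 / 7 -7 7 / -6 -1 2]. Elementwise product with the kernel and sum: 7·1 + 7·1 + 7·1 + 7·1 + -6·-2 + -1·-1 + 2·3.

47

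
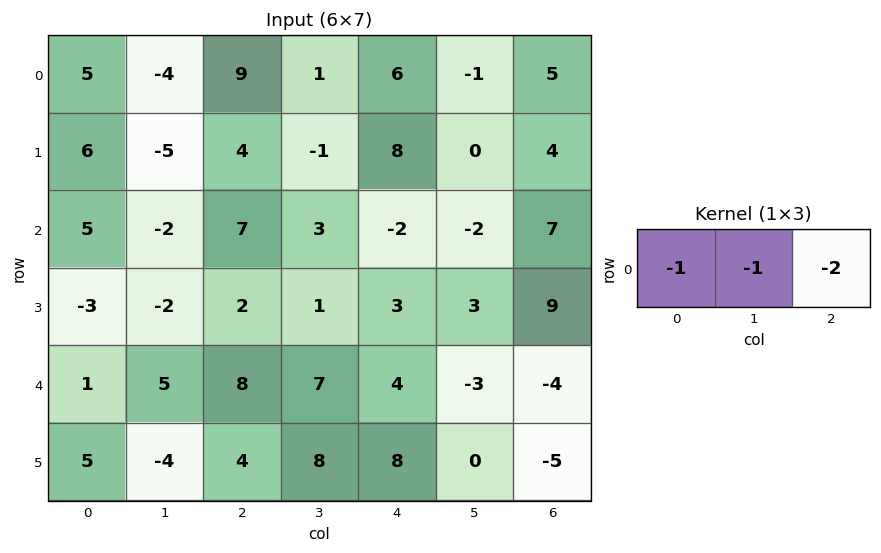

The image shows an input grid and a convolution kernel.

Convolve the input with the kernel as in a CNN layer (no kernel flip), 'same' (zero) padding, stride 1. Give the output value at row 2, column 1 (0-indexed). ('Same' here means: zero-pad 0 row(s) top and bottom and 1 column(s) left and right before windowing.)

The receptive field on the zero-padded input at this output position is [5 -2 7]. Elementwise product with the kernel and sum: 5·-1 + -2·-1 + 7·-2.

-17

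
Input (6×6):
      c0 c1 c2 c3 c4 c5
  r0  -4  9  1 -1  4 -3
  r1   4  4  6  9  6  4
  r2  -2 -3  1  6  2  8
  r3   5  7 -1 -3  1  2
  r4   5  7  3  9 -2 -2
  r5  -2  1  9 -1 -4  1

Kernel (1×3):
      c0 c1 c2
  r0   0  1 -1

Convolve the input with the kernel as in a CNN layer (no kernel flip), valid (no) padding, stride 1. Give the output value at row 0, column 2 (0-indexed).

-5

The receptive field on the input at this output position is [1 -1 4]. Elementwise product with the kernel and sum: -1·1 + 4·-1.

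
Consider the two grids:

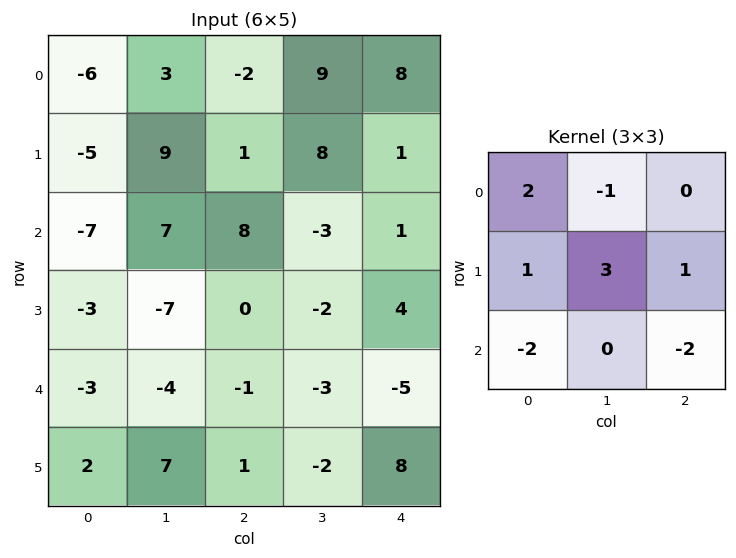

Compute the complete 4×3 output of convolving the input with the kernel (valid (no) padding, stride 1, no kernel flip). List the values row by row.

6 20 -5
9 63 -14
-37 11 29
-21 -34 -31

Output[0,0]: The receptive field on the input at this output position is [-6 3 -2 / -5 9 1 / -7 7 8]. Elementwise product with the kernel and sum: -6·2 + 3·-1 + -5·1 + 9·3 + 1·1 + -7·-2 + 8·-2.
Output[0,1]: The receptive field on the input at this output position is [3 -2 9 / 9 1 8 / 7 8 -3]. Elementwise product with the kernel and sum: 3·2 + -2·-1 + 9·1 + 1·3 + 8·1 + 7·-2 + -3·-2.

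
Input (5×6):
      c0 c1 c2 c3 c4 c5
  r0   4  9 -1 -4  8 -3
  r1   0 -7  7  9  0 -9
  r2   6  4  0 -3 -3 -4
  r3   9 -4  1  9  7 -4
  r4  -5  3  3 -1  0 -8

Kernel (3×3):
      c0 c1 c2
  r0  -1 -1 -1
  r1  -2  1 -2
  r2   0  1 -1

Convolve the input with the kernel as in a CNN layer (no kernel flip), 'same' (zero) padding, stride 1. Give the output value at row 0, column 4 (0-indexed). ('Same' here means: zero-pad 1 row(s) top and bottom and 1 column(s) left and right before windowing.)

31

The receptive field on the zero-padded input at this output position is [0 0 0 / -4 8 -3 / 9 0 -9]. Elementwise product with the kernel and sum: 0·-1 + 0·-1 + 0·-1 + -4·-2 + 8·1 + -3·-2 + 0·1 + -9·-1.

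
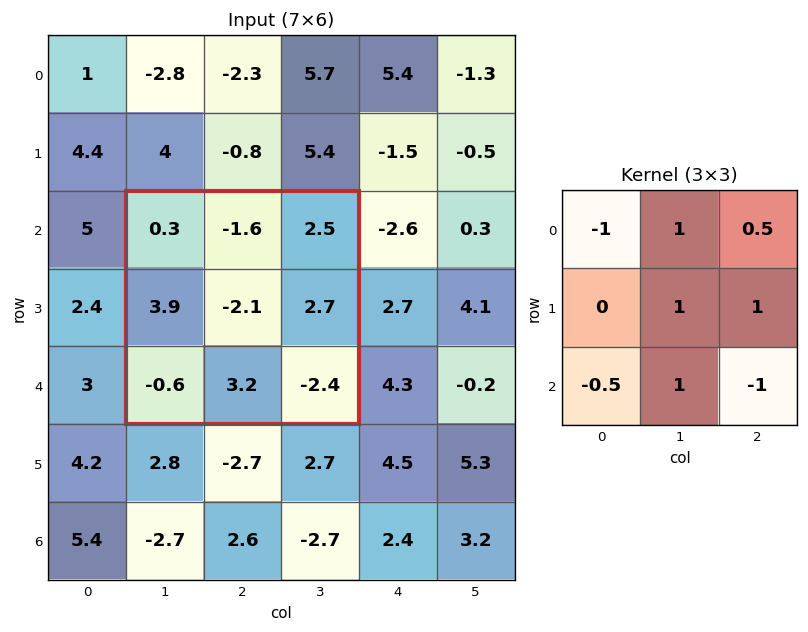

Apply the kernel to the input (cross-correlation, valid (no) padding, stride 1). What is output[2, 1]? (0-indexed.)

5.85

The receptive field on the input at this output position is [0.3 -1.6 2.5 / 3.9 -2.1 2.7 / -0.6 3.2 -2.4]. Elementwise product with the kernel and sum: 0.3·-1 + -1.6·1 + 2.5·0.5 + -2.1·1 + 2.7·1 + -0.6·-0.5 + 3.2·1 + -2.4·-1.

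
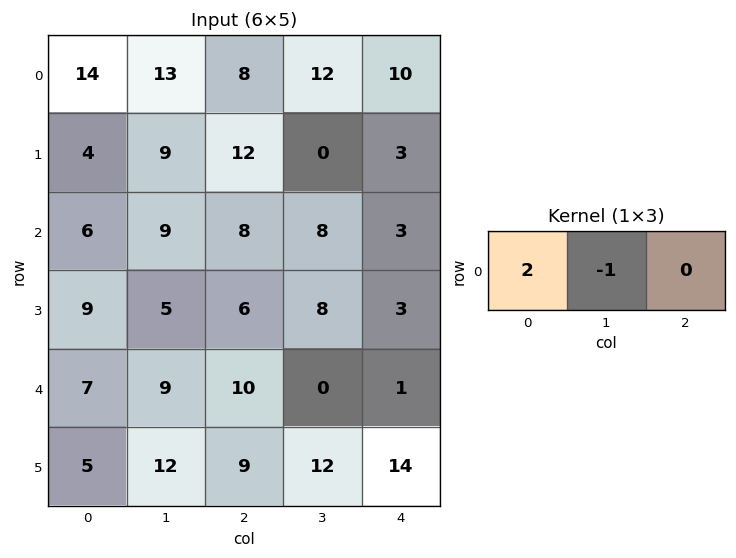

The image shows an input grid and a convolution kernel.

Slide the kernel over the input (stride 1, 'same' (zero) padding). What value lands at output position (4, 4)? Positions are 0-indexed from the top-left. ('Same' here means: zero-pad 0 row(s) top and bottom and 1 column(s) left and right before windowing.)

The receptive field on the zero-padded input at this output position is [0 1 0]. Elementwise product with the kernel and sum: 0·2 + 1·-1.

-1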